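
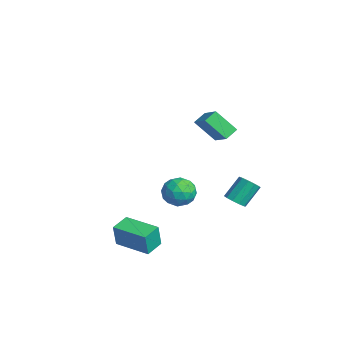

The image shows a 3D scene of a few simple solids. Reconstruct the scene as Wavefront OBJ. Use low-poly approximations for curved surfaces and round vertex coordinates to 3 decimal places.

v -0.911 0.652 3.783
v -1.275 1.371 4.208
v -0.344 1.692 2.509
v -0.708 2.411 2.933
v 0.408 0.869 4.547
v 0.044 1.588 4.971
v 0.975 1.909 3.272
v 0.611 2.628 3.697
v -4.274 1.14 -3.774
v -3.697 1.542 -2.937
v -3.463 -0.422 -3.583
v -2.886 -0.02 -2.746
v -3.962 -0.182 -2.64
v -4.463 0.782 -2.758
v -2.697 0.338 -3.762
v -3.198 1.302 -3.88
v -2.722 1.046 -2.929
v -3.504 0.724 -2.236
v -3.656 0.396 -4.284
v -4.438 0.074 -3.591
v -4.056 1.478 -3.372
v -3.104 -0.358 -3.148
v -3.736 -0.453 -3.086
v -3.397 -0.217 -2.594
v -4.507 1.031 -3.267
v -4.168 1.268 -2.775
v -4.324 0.254 -2.6
v -2.992 -0.148 -3.745
v -2.653 0.089 -3.253
v -3.763 1.337 -3.926
v -3.424 1.573 -3.434
v -2.836 0.866 -3.92
v -3.144 1.422 -2.876
v -2.668 0.505 -2.764
v -2.557 0.715 -3.361
v -2.851 1.282 -3.43
v -3.604 1.234 -2.468
v -3.127 0.316 -2.356
v -3.76 0.22 -2.294
v -4.054 0.787 -2.363
v -3.031 0.942 -2.464
v -4.033 0.804 -4.164
v -3.556 -0.114 -4.052
v -3.106 0.333 -4.157
v -3.4 0.9 -4.226
v -4.492 0.615 -3.756
v -4.016 -0.302 -3.644
v -4.309 -0.162 -3.09
v -4.603 0.405 -3.159
v -4.129 0.178 -4.056
v -0.06 -3.291 -3.965
v 0.121 -3.497 -2.51
v 1.644 -1.948 -3.986
v 1.825 -2.154 -2.532
v 0.675 -4.226 -4.188
v 0.856 -4.432 -2.734
v 2.379 -2.883 -4.21
v 2.56 -3.089 -2.755
v 1.506 2.266 -1.399
v 2.012 1.971 -1.035
v 1.7 2.92 0.164
v 1.194 3.214 -0.201
v 2.179 2.299 -1.251
v 1.867 3.247 -0.052
v 2.088 2.614 -1.523
v 1.777 3.562 -0.325
v 1.776 2.796 -1.749
v 1.464 3.745 -0.55
v 1.36 2.776 -1.841
v 1.048 3.724 -0.642
v 1 2.56 -1.764
v 0.688 3.509 -0.565
v 0.833 2.233 -1.548
v 0.521 3.181 -0.349
v 0.923 1.918 -1.275
v 0.612 2.866 -0.077
v 1.236 1.735 -1.05
v 0.924 2.684 0.149
v 1.652 1.756 -0.958
v 1.34 2.704 0.241
f 2 4 1
f 5 2 1
f 1 4 3
f 3 5 1
f 2 8 4
f 6 2 5
f 6 8 2
f 4 8 3
f 7 5 3
f 3 8 7
f 7 6 5
f 8 6 7
f 9 46 25
f 46 20 49
f 25 49 14
f 46 49 25
f 9 25 21
f 25 14 26
f 21 26 10
f 25 26 21
f 9 21 30
f 21 10 31
f 30 31 16
f 21 31 30
f 9 30 42
f 30 16 45
f 42 45 19
f 30 45 42
f 9 42 46
f 42 19 50
f 46 50 20
f 42 50 46
f 10 26 37
f 26 14 40
f 37 40 18
f 26 40 37
f 14 49 27
f 49 20 48
f 27 48 13
f 49 48 27
f 20 50 47
f 50 19 43
f 47 43 11
f 50 43 47
f 19 45 44
f 45 16 32
f 44 32 15
f 45 32 44
f 16 31 36
f 31 10 33
f 36 33 17
f 31 33 36
f 12 38 24
f 38 18 39
f 24 39 13
f 38 39 24
f 12 24 22
f 24 13 23
f 22 23 11
f 24 23 22
f 12 22 29
f 22 11 28
f 29 28 15
f 22 28 29
f 12 29 34
f 29 15 35
f 34 35 17
f 29 35 34
f 12 34 38
f 34 17 41
f 38 41 18
f 34 41 38
f 13 39 27
f 39 18 40
f 27 40 14
f 39 40 27
f 11 23 47
f 23 13 48
f 47 48 20
f 23 48 47
f 15 28 44
f 28 11 43
f 44 43 19
f 28 43 44
f 17 35 36
f 35 15 32
f 36 32 16
f 35 32 36
f 18 41 37
f 41 17 33
f 37 33 10
f 41 33 37
f 52 54 51
f 55 52 51
f 51 54 53
f 53 55 51
f 52 58 54
f 56 52 55
f 56 58 52
f 54 58 53
f 57 55 53
f 53 58 57
f 57 56 55
f 58 56 57
f 60 59 63
f 60 63 61
f 61 63 64
f 61 64 62
f 63 59 65
f 63 65 64
f 64 65 66
f 64 66 62
f 65 59 67
f 65 67 66
f 66 67 68
f 66 68 62
f 67 59 69
f 67 69 68
f 68 69 70
f 68 70 62
f 69 59 71
f 69 71 70
f 70 71 72
f 70 72 62
f 71 59 73
f 71 73 72
f 72 73 74
f 72 74 62
f 73 59 75
f 73 75 74
f 74 75 76
f 74 76 62
f 75 59 77
f 75 77 76
f 76 77 78
f 76 78 62
f 77 59 79
f 77 79 78
f 78 79 80
f 78 80 62
f 79 59 60
f 79 60 80
f 80 60 61
f 80 61 62



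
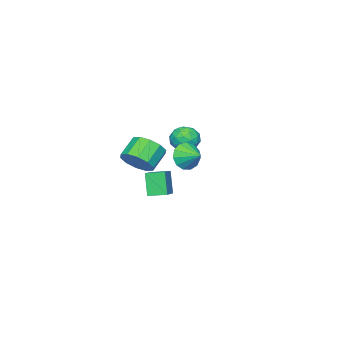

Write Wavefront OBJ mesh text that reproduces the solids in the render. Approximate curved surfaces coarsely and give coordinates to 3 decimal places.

v 3.959 -0.87 0.152
v 4.518 -1.002 0.884
v 3.5 -1.021 1.659
v 2.941 -0.89 0.928
v 4.452 -0.436 0.811
v 3.434 -0.455 1.586
v 4.197 -0.036 0.486
v 3.179 -0.055 1.261
v 3.852 0.046 0.034
v 2.833 0.027 0.809
v 3.547 -0.223 -0.373
v 2.529 -0.242 0.402
v 3.4 -0.739 -0.579
v 2.382 -0.758 0.196
v 3.466 -1.305 -0.506
v 2.448 -1.324 0.269
v 3.721 -1.705 -0.181
v 2.703 -1.724 0.594
v 4.067 -1.787 0.271
v 3.048 -1.806 1.046
v 4.371 -1.518 0.678
v 3.353 -1.537 1.453
v -1.11 -3.694 -4.779
v -1.51 -4.137 -3.436
v -1.614 -2.818 -4.64
v -2.014 -3.261 -3.297
v 0.434 -2.919 -4.063
v 0.034 -3.362 -2.72
v -0.07 -2.043 -3.924
v -0.47 -2.486 -2.581
v 2.248 0.823 0.409
v 2.758 0.967 -0.256
v 2.452 1.777 0.771
v 2.321 1.11 -0.388
v 1.86 1.163 -0.267
v 1.523 1.108 0.069
v 1.416 0.962 0.512
v 1.573 0.773 0.923
v 1.944 0.599 1.171
v 2.412 0.497 1.176
v 2.828 0.498 0.938
v 3.06 0.603 0.532
v 3.033 0.777 0.087
v -3.235 -2.585 -0.628
v -2.886 -2.23 -1.344
v -3.094 -3.87 -1.196
v -2.745 -3.515 -1.912
v -2.303 -3.502 -1.16
v -2.39 -2.708 -0.809
v -3.59 -3.392 -1.731
v -3.677 -2.598 -1.38
v -3.106 -2.728 -2.026
v -2.31 -2.797 -1.674
v -3.67 -3.303 -0.866
v -2.874 -3.372 -0.514
v -3.073 -2.295 -0.936
v -2.907 -3.805 -1.604
v -2.647 -3.798 -1.162
v -2.442 -3.589 -1.583
v -2.781 -2.576 -0.621
v -2.577 -2.367 -1.043
v -2.234 -3.115 -0.935
v -3.403 -3.733 -1.497
v -3.199 -3.524 -1.919
v -3.538 -2.511 -0.957
v -3.333 -2.302 -1.378
v -3.746 -2.985 -1.605
v -2.997 -2.379 -1.758
v -2.914 -3.134 -2.092
v -3.411 -3.062 -1.985
v -3.462 -2.595 -1.779
v -2.53 -2.419 -1.551
v -2.447 -3.174 -1.885
v -2.187 -3.167 -1.443
v -2.238 -2.7 -1.236
v -2.659 -2.712 -1.952
v -3.533 -2.926 -0.655
v -3.45 -3.681 -0.989
v -3.742 -3.4 -1.304
v -3.793 -2.933 -1.097
v -3.066 -2.966 -0.448
v -2.983 -3.721 -0.782
v -2.518 -3.505 -0.761
v -2.569 -3.038 -0.555
v -3.321 -3.388 -0.588
f 2 1 5
f 2 5 3
f 3 5 6
f 3 6 4
f 5 1 7
f 5 7 6
f 6 7 8
f 6 8 4
f 7 1 9
f 7 9 8
f 8 9 10
f 8 10 4
f 9 1 11
f 9 11 10
f 10 11 12
f 10 12 4
f 11 1 13
f 11 13 12
f 12 13 14
f 12 14 4
f 13 1 15
f 13 15 14
f 14 15 16
f 14 16 4
f 15 1 17
f 15 17 16
f 16 17 18
f 16 18 4
f 17 1 19
f 17 19 18
f 18 19 20
f 18 20 4
f 19 1 21
f 19 21 20
f 20 21 22
f 20 22 4
f 21 1 2
f 21 2 22
f 22 2 3
f 22 3 4
f 24 26 23
f 27 24 23
f 23 26 25
f 25 27 23
f 24 30 26
f 28 24 27
f 28 30 24
f 26 30 25
f 29 27 25
f 25 30 29
f 29 28 27
f 30 28 29
f 32 31 34
f 32 34 33
f 34 31 35
f 34 35 33
f 35 31 36
f 35 36 33
f 36 31 37
f 36 37 33
f 37 31 38
f 37 38 33
f 38 31 39
f 38 39 33
f 39 31 40
f 39 40 33
f 40 31 41
f 40 41 33
f 41 31 42
f 41 42 33
f 42 31 43
f 42 43 33
f 43 31 32
f 43 32 33
f 44 81 60
f 81 55 84
f 60 84 49
f 81 84 60
f 44 60 56
f 60 49 61
f 56 61 45
f 60 61 56
f 44 56 65
f 56 45 66
f 65 66 51
f 56 66 65
f 44 65 77
f 65 51 80
f 77 80 54
f 65 80 77
f 44 77 81
f 77 54 85
f 81 85 55
f 77 85 81
f 45 61 72
f 61 49 75
f 72 75 53
f 61 75 72
f 49 84 62
f 84 55 83
f 62 83 48
f 84 83 62
f 55 85 82
f 85 54 78
f 82 78 46
f 85 78 82
f 54 80 79
f 80 51 67
f 79 67 50
f 80 67 79
f 51 66 71
f 66 45 68
f 71 68 52
f 66 68 71
f 47 73 59
f 73 53 74
f 59 74 48
f 73 74 59
f 47 59 57
f 59 48 58
f 57 58 46
f 59 58 57
f 47 57 64
f 57 46 63
f 64 63 50
f 57 63 64
f 47 64 69
f 64 50 70
f 69 70 52
f 64 70 69
f 47 69 73
f 69 52 76
f 73 76 53
f 69 76 73
f 48 74 62
f 74 53 75
f 62 75 49
f 74 75 62
f 46 58 82
f 58 48 83
f 82 83 55
f 58 83 82
f 50 63 79
f 63 46 78
f 79 78 54
f 63 78 79
f 52 70 71
f 70 50 67
f 71 67 51
f 70 67 71
f 53 76 72
f 76 52 68
f 72 68 45
f 76 68 72



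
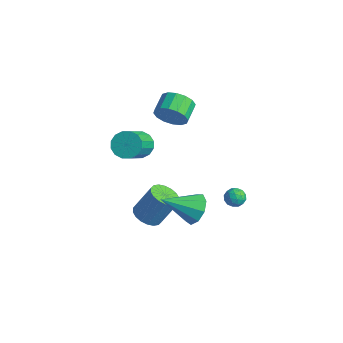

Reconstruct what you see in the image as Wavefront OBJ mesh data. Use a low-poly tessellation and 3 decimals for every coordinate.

v -0.916 -1.279 2.77
v -0.638 -1.746 2.078
v 0.335 -3.149 3.419
v 0.056 -2.681 4.11
v -0.307 -1.443 2.156
v 0.666 -2.845 3.497
v -0.14 -1.095 2.399
v 0.833 -2.497 3.739
v -0.181 -0.797 2.741
v 0.792 -2.199 4.081
v -0.419 -0.628 3.09
v 0.554 -2.03 4.43
v -0.79 -0.633 3.354
v 0.183 -2.035 4.694
v -1.195 -0.811 3.461
v -0.222 -2.214 4.802
v -1.526 -1.115 3.383
v -0.553 -2.517 4.724
v -1.693 -1.463 3.141
v -0.72 -2.865 4.481
v -1.652 -1.761 2.799
v -0.679 -3.163 4.139
v -1.414 -1.93 2.45
v -0.441 -3.332 3.79
v -1.043 -1.925 2.186
v -0.07 -3.327 3.526
v 0.878 4.034 -2.672
v 1.357 3.937 -3.119
v 1.243 3.203 -2.101
v 1.722 3.106 -2.548
v 1.734 3.643 -2.159
v 1.509 4.156 -2.512
v 1.091 2.984 -2.708
v 0.866 3.497 -3.061
v 1.489 3.289 -3.141
v 1.887 3.696 -2.802
v 0.713 3.444 -2.418
v 1.111 3.851 -2.079
v 1.086 4.058 -2.945
v 1.514 3.082 -2.275
v 1.521 3.397 -2.046
v 1.803 3.34 -2.309
v 1.175 4.187 -2.589
v 1.457 4.13 -2.851
v 1.678 3.957 -2.288
v 1.143 3.01 -2.369
v 1.425 2.953 -2.631
v 0.797 3.8 -2.911
v 1.079 3.743 -3.174
v 0.922 3.183 -2.932
v 1.445 3.62 -3.221
v 1.659 3.132 -2.886
v 1.288 3.06 -2.98
v 1.156 3.362 -3.187
v 1.679 3.86 -3.022
v 1.893 3.371 -2.686
v 1.9 3.687 -2.458
v 1.768 3.989 -2.665
v 1.756 3.478 -3.035
v 0.707 3.769 -2.534
v 0.921 3.28 -2.198
v 0.832 3.151 -2.555
v 0.7 3.453 -2.762
v 0.941 4.008 -2.334
v 1.155 3.52 -1.999
v 1.444 3.778 -2.033
v 1.312 4.08 -2.24
v 0.844 3.662 -2.185
v 0.206 -1.52 -2.32
v 0.808 -1.01 -2.753
v 1.336 -0.19 -1.053
v 0.734 -0.7 -0.62
v 0.478 -0.784 -2.76
v 1.005 0.037 -1.06
v 0.094 -0.703 -2.68
v 0.621 0.118 -0.98
v -0.268 -0.784 -2.528
v 0.26 0.036 -0.828
v -0.536 -1.011 -2.335
v -0.008 -0.191 -0.636
v -0.657 -1.339 -2.14
v -0.129 -0.518 -0.44
v -0.607 -1.703 -1.98
v -0.079 -0.882 -0.28
v -0.396 -2.03 -1.887
v 0.132 -1.21 -0.187
v -0.065 -2.257 -1.88
v 0.462 -1.436 -0.18
v 0.319 -2.338 -1.96
v 0.846 -1.517 -0.26
v 0.68 -2.256 -2.112
v 1.208 -1.436 -0.412
v 0.948 -2.029 -2.304
v 1.476 -1.209 -0.605
v 1.069 -1.702 -2.5
v 1.597 -0.881 -0.8
v 1.019 -1.338 -2.66
v 1.547 -0.517 -0.96
v 3.751 -0.872 0.507
v 4.65 -1.321 0.409
v 3.029 -2.568 1.653
v 4.641 -0.932 0.979
v 4.216 -0.514 1.328
v 3.573 -0.264 1.293
v 3.013 -0.299 0.89
v 2.798 -0.602 0.307
v 3.029 -1.032 -0.182
v 3.598 -1.387 -0.349
v 4.238 -1.501 -0.116
v -2.867 2.171 2.2
v -2.25 2.209 3.011
v -2.915 3.188 3.471
v -3.533 3.149 2.66
v -2.027 2.528 2.654
v -2.692 3.507 3.115
v -2.029 2.752 2.176
v -2.695 3.73 2.636
v -2.256 2.82 1.704
v -2.922 3.798 2.164
v -2.647 2.713 1.365
v -3.312 3.692 1.825
v -3.097 2.462 1.249
v -3.762 3.441 1.71
v -3.485 2.132 1.389
v -4.15 3.111 1.849
v -3.708 1.813 1.745
v -4.373 2.792 2.206
v -3.705 1.59 2.224
v -4.371 2.568 2.684
v -3.478 1.522 2.696
v -4.144 2.5 3.156
v -3.088 1.628 3.035
v -3.753 2.607 3.495
v -2.638 1.879 3.15
v -3.303 2.858 3.611
f 2 1 5
f 2 5 3
f 3 5 6
f 3 6 4
f 5 1 7
f 5 7 6
f 6 7 8
f 6 8 4
f 7 1 9
f 7 9 8
f 8 9 10
f 8 10 4
f 9 1 11
f 9 11 10
f 10 11 12
f 10 12 4
f 11 1 13
f 11 13 12
f 12 13 14
f 12 14 4
f 13 1 15
f 13 15 14
f 14 15 16
f 14 16 4
f 15 1 17
f 15 17 16
f 16 17 18
f 16 18 4
f 17 1 19
f 17 19 18
f 18 19 20
f 18 20 4
f 19 1 21
f 19 21 20
f 20 21 22
f 20 22 4
f 21 1 23
f 21 23 22
f 22 23 24
f 22 24 4
f 23 1 25
f 23 25 24
f 24 25 26
f 24 26 4
f 25 1 2
f 25 2 26
f 26 2 3
f 26 3 4
f 27 64 43
f 64 38 67
f 43 67 32
f 64 67 43
f 27 43 39
f 43 32 44
f 39 44 28
f 43 44 39
f 27 39 48
f 39 28 49
f 48 49 34
f 39 49 48
f 27 48 60
f 48 34 63
f 60 63 37
f 48 63 60
f 27 60 64
f 60 37 68
f 64 68 38
f 60 68 64
f 28 44 55
f 44 32 58
f 55 58 36
f 44 58 55
f 32 67 45
f 67 38 66
f 45 66 31
f 67 66 45
f 38 68 65
f 68 37 61
f 65 61 29
f 68 61 65
f 37 63 62
f 63 34 50
f 62 50 33
f 63 50 62
f 34 49 54
f 49 28 51
f 54 51 35
f 49 51 54
f 30 56 42
f 56 36 57
f 42 57 31
f 56 57 42
f 30 42 40
f 42 31 41
f 40 41 29
f 42 41 40
f 30 40 47
f 40 29 46
f 47 46 33
f 40 46 47
f 30 47 52
f 47 33 53
f 52 53 35
f 47 53 52
f 30 52 56
f 52 35 59
f 56 59 36
f 52 59 56
f 31 57 45
f 57 36 58
f 45 58 32
f 57 58 45
f 29 41 65
f 41 31 66
f 65 66 38
f 41 66 65
f 33 46 62
f 46 29 61
f 62 61 37
f 46 61 62
f 35 53 54
f 53 33 50
f 54 50 34
f 53 50 54
f 36 59 55
f 59 35 51
f 55 51 28
f 59 51 55
f 70 69 73
f 70 73 71
f 71 73 74
f 71 74 72
f 73 69 75
f 73 75 74
f 74 75 76
f 74 76 72
f 75 69 77
f 75 77 76
f 76 77 78
f 76 78 72
f 77 69 79
f 77 79 78
f 78 79 80
f 78 80 72
f 79 69 81
f 79 81 80
f 80 81 82
f 80 82 72
f 81 69 83
f 81 83 82
f 82 83 84
f 82 84 72
f 83 69 85
f 83 85 84
f 84 85 86
f 84 86 72
f 85 69 87
f 85 87 86
f 86 87 88
f 86 88 72
f 87 69 89
f 87 89 88
f 88 89 90
f 88 90 72
f 89 69 91
f 89 91 90
f 90 91 92
f 90 92 72
f 91 69 93
f 91 93 92
f 92 93 94
f 92 94 72
f 93 69 95
f 93 95 94
f 94 95 96
f 94 96 72
f 95 69 97
f 95 97 96
f 96 97 98
f 96 98 72
f 97 69 70
f 97 70 98
f 98 70 71
f 98 71 72
f 100 99 102
f 100 102 101
f 102 99 103
f 102 103 101
f 103 99 104
f 103 104 101
f 104 99 105
f 104 105 101
f 105 99 106
f 105 106 101
f 106 99 107
f 106 107 101
f 107 99 108
f 107 108 101
f 108 99 109
f 108 109 101
f 109 99 100
f 109 100 101
f 111 110 114
f 111 114 112
f 112 114 115
f 112 115 113
f 114 110 116
f 114 116 115
f 115 116 117
f 115 117 113
f 116 110 118
f 116 118 117
f 117 118 119
f 117 119 113
f 118 110 120
f 118 120 119
f 119 120 121
f 119 121 113
f 120 110 122
f 120 122 121
f 121 122 123
f 121 123 113
f 122 110 124
f 122 124 123
f 123 124 125
f 123 125 113
f 124 110 126
f 124 126 125
f 125 126 127
f 125 127 113
f 126 110 128
f 126 128 127
f 127 128 129
f 127 129 113
f 128 110 130
f 128 130 129
f 129 130 131
f 129 131 113
f 130 110 132
f 130 132 131
f 131 132 133
f 131 133 113
f 132 110 134
f 132 134 133
f 133 134 135
f 133 135 113
f 134 110 111
f 134 111 135
f 135 111 112
f 135 112 113



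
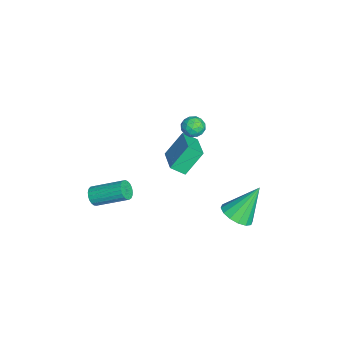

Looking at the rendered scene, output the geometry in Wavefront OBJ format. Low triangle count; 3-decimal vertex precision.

v -1.989 1.13 1.444
v -1.388 1.425 1.51
v -1.552 0.175 1.73
v -0.951 0.47 1.796
v -1.444 0.611 2.231
v -1.715 1.202 2.054
v -1.225 0.398 1.186
v -1.496 0.989 1.009
v -0.916 0.973 1.35
v -1.051 1.104 1.996
v -1.889 0.496 1.244
v -2.024 0.627 1.89
v -1.727 1.362 1.452
v -1.213 0.238 1.788
v -1.503 0.322 2.044
v -1.15 0.495 2.082
v -1.919 1.23 1.772
v -1.566 1.403 1.811
v -1.599 0.925 2.234
v -1.374 0.197 1.429
v -1.021 0.37 1.468
v -1.79 1.105 1.158
v -1.437 1.278 1.196
v -1.341 0.675 1.006
v -1.096 1.269 1.397
v -0.839 0.708 1.565
v -1.001 0.666 1.206
v -1.159 1.013 1.102
v -1.176 1.346 1.776
v -0.919 0.785 1.945
v -1.209 0.868 2.2
v -1.368 1.215 2.096
v -0.898 1.08 1.683
v -2.021 0.815 1.295
v -1.764 0.254 1.464
v -1.572 0.385 1.144
v -1.731 0.732 1.04
v -2.101 0.892 1.675
v -1.844 0.331 1.843
v -1.781 0.587 2.138
v -1.939 0.934 2.034
v -2.042 0.52 1.557
v 2.484 -3.89 -0.418
v 3.001 -3.849 -0.656
v 3.272 -2.208 0.221
v 2.756 -2.25 0.458
v 2.864 -3.741 -0.816
v 3.136 -2.1 0.06
v 2.661 -3.658 -0.908
v 2.933 -2.017 -0.031
v 2.428 -3.616 -0.915
v 2.7 -1.975 -0.038
v 2.205 -3.621 -0.836
v 2.477 -1.98 0.041
v 2.03 -3.673 -0.685
v 2.301 -2.032 0.192
v 1.933 -3.762 -0.488
v 2.205 -2.121 0.389
v 1.932 -3.874 -0.278
v 2.204 -2.233 0.598
v 2.026 -3.988 -0.094
v 2.298 -2.347 0.783
v 2.199 -4.086 0.035
v 2.471 -2.445 0.912
v 2.422 -4.149 0.086
v 2.694 -2.509 0.962
v 2.656 -4.168 0.049
v 2.927 -2.528 0.926
v 2.859 -4.139 -0.069
v 3.131 -2.499 0.808
v 2.998 -4.067 -0.247
v 3.27 -2.427 0.63
v 3.048 -3.964 -0.455
v 3.32 -2.324 0.422
v -2.893 0.981 -0.81
v -2.868 0.205 -0.263
v -1.261 1.346 -0.368
v -1.236 0.57 0.179
v -2.344 0.09 -2.099
v -2.319 -0.686 -1.552
v -0.712 0.455 -1.657
v -0.687 -0.321 -1.11
v 2.19 3.134 -1.911
v 2.595 2.489 -1.376
v 1.63 4.226 -0.169
v 2.941 2.811 -1.467
v 3.086 3.22 -1.676
v 2.991 3.606 -1.948
v 2.682 3.865 -2.21
v 2.241 3.929 -2.392
v 1.786 3.779 -2.445
v 1.44 3.458 -2.355
v 1.295 3.049 -2.146
v 1.389 2.663 -1.873
v 1.699 2.404 -1.611
v 2.14 2.34 -1.429
f 1 38 17
f 38 12 41
f 17 41 6
f 38 41 17
f 1 17 13
f 17 6 18
f 13 18 2
f 17 18 13
f 1 13 22
f 13 2 23
f 22 23 8
f 13 23 22
f 1 22 34
f 22 8 37
f 34 37 11
f 22 37 34
f 1 34 38
f 34 11 42
f 38 42 12
f 34 42 38
f 2 18 29
f 18 6 32
f 29 32 10
f 18 32 29
f 6 41 19
f 41 12 40
f 19 40 5
f 41 40 19
f 12 42 39
f 42 11 35
f 39 35 3
f 42 35 39
f 11 37 36
f 37 8 24
f 36 24 7
f 37 24 36
f 8 23 28
f 23 2 25
f 28 25 9
f 23 25 28
f 4 30 16
f 30 10 31
f 16 31 5
f 30 31 16
f 4 16 14
f 16 5 15
f 14 15 3
f 16 15 14
f 4 14 21
f 14 3 20
f 21 20 7
f 14 20 21
f 4 21 26
f 21 7 27
f 26 27 9
f 21 27 26
f 4 26 30
f 26 9 33
f 30 33 10
f 26 33 30
f 5 31 19
f 31 10 32
f 19 32 6
f 31 32 19
f 3 15 39
f 15 5 40
f 39 40 12
f 15 40 39
f 7 20 36
f 20 3 35
f 36 35 11
f 20 35 36
f 9 27 28
f 27 7 24
f 28 24 8
f 27 24 28
f 10 33 29
f 33 9 25
f 29 25 2
f 33 25 29
f 44 43 47
f 44 47 45
f 45 47 48
f 45 48 46
f 47 43 49
f 47 49 48
f 48 49 50
f 48 50 46
f 49 43 51
f 49 51 50
f 50 51 52
f 50 52 46
f 51 43 53
f 51 53 52
f 52 53 54
f 52 54 46
f 53 43 55
f 53 55 54
f 54 55 56
f 54 56 46
f 55 43 57
f 55 57 56
f 56 57 58
f 56 58 46
f 57 43 59
f 57 59 58
f 58 59 60
f 58 60 46
f 59 43 61
f 59 61 60
f 60 61 62
f 60 62 46
f 61 43 63
f 61 63 62
f 62 63 64
f 62 64 46
f 63 43 65
f 63 65 64
f 64 65 66
f 64 66 46
f 65 43 67
f 65 67 66
f 66 67 68
f 66 68 46
f 67 43 69
f 67 69 68
f 68 69 70
f 68 70 46
f 69 43 71
f 69 71 70
f 70 71 72
f 70 72 46
f 71 43 73
f 71 73 72
f 72 73 74
f 72 74 46
f 73 43 44
f 73 44 74
f 74 44 45
f 74 45 46
f 76 78 75
f 79 76 75
f 75 78 77
f 77 79 75
f 76 82 78
f 80 76 79
f 80 82 76
f 78 82 77
f 81 79 77
f 77 82 81
f 81 80 79
f 82 80 81
f 84 83 86
f 84 86 85
f 86 83 87
f 86 87 85
f 87 83 88
f 87 88 85
f 88 83 89
f 88 89 85
f 89 83 90
f 89 90 85
f 90 83 91
f 90 91 85
f 91 83 92
f 91 92 85
f 92 83 93
f 92 93 85
f 93 83 94
f 93 94 85
f 94 83 95
f 94 95 85
f 95 83 96
f 95 96 85
f 96 83 84
f 96 84 85



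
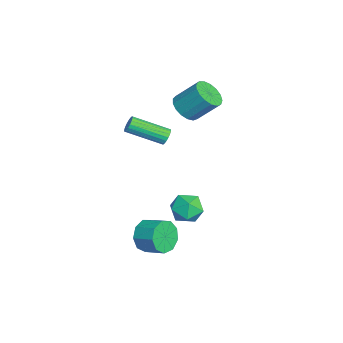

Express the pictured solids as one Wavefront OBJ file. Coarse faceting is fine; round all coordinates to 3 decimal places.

v -2.713 0.256 1.666
v -1.824 0.295 1.43
v -1.539 1.482 2.698
v -2.427 1.444 2.934
v -2.012 0.605 1.182
v -1.727 1.793 2.45
v -2.361 0.836 1.044
v -2.076 2.023 2.312
v -2.791 0.934 1.049
v -2.505 2.121 2.317
v -3.202 0.877 1.195
v -2.917 2.064 2.463
v -3.501 0.678 1.449
v -3.216 1.865 2.717
v -3.62 0.382 1.753
v -3.335 1.569 3.021
v -3.531 0.057 2.037
v -3.245 1.244 3.305
v -3.254 -0.222 2.236
v -2.969 0.965 3.504
v -2.853 -0.391 2.304
v -2.568 0.796 3.572
v -2.42 -0.412 2.226
v -2.135 0.775 3.494
v -2.054 -0.28 2.02
v -1.769 0.907 3.288
v -1.839 -0.025 1.733
v -1.554 1.162 3.001
v 2.832 -2.007 -3.938
v 3.418 -2.086 -4.733
v 4.133 -1.172 -4.296
v 3.548 -1.093 -3.502
v 2.923 -1.64 -4.854
v 3.638 -0.726 -4.417
v 2.385 -1.366 -4.546
v 3.1 -0.452 -4.11
v 2.057 -1.392 -3.955
v 2.772 -0.478 -3.518
v 2.091 -1.706 -3.355
v 2.806 -0.792 -2.919
v 2.473 -2.16 -3.029
v 3.188 -1.246 -2.592
v 3.022 -2.543 -3.128
v 3.738 -1.629 -2.691
v 3.483 -2.675 -3.606
v 4.198 -1.761 -3.17
v 3.64 -2.495 -4.24
v 4.355 -1.581 -3.803
v 0.731 0.892 -3.526
v 1.649 0.914 -3.132
v 0.691 -0.714 -3.348
v 1.609 -0.692 -2.954
v 0.84 -0.307 -2.448
v 0.864 0.686 -2.558
v 1.476 -0.486 -3.922
v 1.5 0.507 -4.032
v 2.109 0.062 -3.377
v 1.716 0.172 -2.466
v 0.624 0.028 -4.014
v 0.231 0.138 -3.103
v -2.573 -0.732 -0.435
v -2.285 -0.573 -0.02
v -2.519 -2.529 0.891
v -2.807 -2.688 0.475
v -2.505 -0.517 0.045
v -2.739 -2.473 0.955
v -2.738 -0.503 0.014
v -2.972 -2.459 0.924
v -2.939 -0.535 -0.106
v -3.173 -2.491 0.804
v -3.067 -0.606 -0.291
v -3.301 -2.562 0.619
v -3.098 -0.702 -0.504
v -3.331 -2.658 0.406
v -3.024 -0.803 -0.704
v -3.258 -2.759 0.206
v -2.861 -0.891 -0.851
v -3.095 -2.847 0.06
v -2.641 -0.947 -0.915
v -2.875 -2.903 -0.005
v -2.408 -0.961 -0.884
v -2.642 -2.917 0.026
v -2.207 -0.929 -0.764
v -2.441 -2.885 0.146
v -2.079 -0.858 -0.579
v -2.313 -2.814 0.331
v -2.049 -0.762 -0.366
v -2.282 -2.718 0.544
v -2.122 -0.661 -0.166
v -2.356 -2.617 0.744
f 2 1 5
f 2 5 3
f 3 5 6
f 3 6 4
f 5 1 7
f 5 7 6
f 6 7 8
f 6 8 4
f 7 1 9
f 7 9 8
f 8 9 10
f 8 10 4
f 9 1 11
f 9 11 10
f 10 11 12
f 10 12 4
f 11 1 13
f 11 13 12
f 12 13 14
f 12 14 4
f 13 1 15
f 13 15 14
f 14 15 16
f 14 16 4
f 15 1 17
f 15 17 16
f 16 17 18
f 16 18 4
f 17 1 19
f 17 19 18
f 18 19 20
f 18 20 4
f 19 1 21
f 19 21 20
f 20 21 22
f 20 22 4
f 21 1 23
f 21 23 22
f 22 23 24
f 22 24 4
f 23 1 25
f 23 25 24
f 24 25 26
f 24 26 4
f 25 1 27
f 25 27 26
f 26 27 28
f 26 28 4
f 27 1 2
f 27 2 28
f 28 2 3
f 28 3 4
f 30 29 33
f 30 33 31
f 31 33 34
f 31 34 32
f 33 29 35
f 33 35 34
f 34 35 36
f 34 36 32
f 35 29 37
f 35 37 36
f 36 37 38
f 36 38 32
f 37 29 39
f 37 39 38
f 38 39 40
f 38 40 32
f 39 29 41
f 39 41 40
f 40 41 42
f 40 42 32
f 41 29 43
f 41 43 42
f 42 43 44
f 42 44 32
f 43 29 45
f 43 45 44
f 44 45 46
f 44 46 32
f 45 29 47
f 45 47 46
f 46 47 48
f 46 48 32
f 47 29 30
f 47 30 48
f 48 30 31
f 48 31 32
f 49 60 54
f 49 54 50
f 49 50 56
f 49 56 59
f 49 59 60
f 50 54 58
f 54 60 53
f 60 59 51
f 59 56 55
f 56 50 57
f 52 58 53
f 52 53 51
f 52 51 55
f 52 55 57
f 52 57 58
f 53 58 54
f 51 53 60
f 55 51 59
f 57 55 56
f 58 57 50
f 62 61 65
f 62 65 63
f 63 65 66
f 63 66 64
f 65 61 67
f 65 67 66
f 66 67 68
f 66 68 64
f 67 61 69
f 67 69 68
f 68 69 70
f 68 70 64
f 69 61 71
f 69 71 70
f 70 71 72
f 70 72 64
f 71 61 73
f 71 73 72
f 72 73 74
f 72 74 64
f 73 61 75
f 73 75 74
f 74 75 76
f 74 76 64
f 75 61 77
f 75 77 76
f 76 77 78
f 76 78 64
f 77 61 79
f 77 79 78
f 78 79 80
f 78 80 64
f 79 61 81
f 79 81 80
f 80 81 82
f 80 82 64
f 81 61 83
f 81 83 82
f 82 83 84
f 82 84 64
f 83 61 85
f 83 85 84
f 84 85 86
f 84 86 64
f 85 61 87
f 85 87 86
f 86 87 88
f 86 88 64
f 87 61 89
f 87 89 88
f 88 89 90
f 88 90 64
f 89 61 62
f 89 62 90
f 90 62 63
f 90 63 64



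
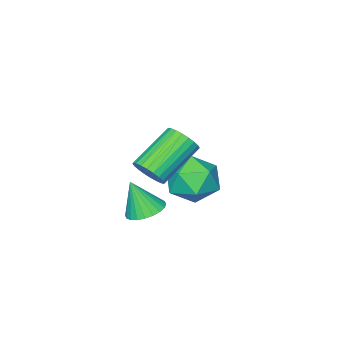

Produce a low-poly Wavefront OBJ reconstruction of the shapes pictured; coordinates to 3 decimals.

v -2.878 -2.256 -2.34
v -1.712 -2.349 -2.13
v -3.108 -4.111 -1.89
v -1.942 -4.204 -1.68
v -2.628 -3.562 -0.952
v -2.485 -2.416 -1.23
v -2.335 -4.044 -2.79
v -2.192 -2.898 -3.068
v -1.376 -3.455 -2.408
v -1.558 -3.157 -1.272
v -3.262 -3.303 -2.748
v -3.444 -3.005 -1.612
v 0.067 -3.226 -2.562
v 0.636 -3.735 -2.861
v 0.373 -3.734 -1.118
v 0.81 -3.473 -2.806
v 0.871 -3.173 -2.713
v 0.81 -2.881 -2.597
v 0.635 -2.641 -2.476
v 0.375 -2.491 -2.368
v 0.067 -2.453 -2.289
v -0.241 -2.532 -2.252
v -0.502 -2.717 -2.262
v -0.676 -2.98 -2.317
v -0.737 -3.28 -2.41
v -0.676 -3.572 -2.526
v -0.501 -3.811 -2.647
v -0.24 -3.961 -2.755
v 0.067 -4 -2.834
v 0.375 -3.92 -2.871
v 1.969 -1.013 1.37
v 2.341 -1.245 1.94
v 0.684 -1.2 3.041
v 0.311 -0.967 2.47
v 2.367 -0.967 1.968
v 0.71 -0.921 3.068
v 2.332 -0.696 1.904
v 0.675 -0.65 3.005
v 2.242 -0.473 1.759
v 0.585 -0.427 2.86
v 2.11 -0.332 1.555
v 0.453 -0.286 2.655
v 1.957 -0.295 1.322
v 0.3 -0.249 2.423
v 1.806 -0.367 1.097
v 0.148 -0.321 2.198
v 1.679 -0.537 0.913
v 0.021 -0.492 2.014
v 1.596 -0.78 0.799
v -0.061 -0.735 1.9
v 1.57 -1.059 0.772
v -0.087 -1.013 1.872
v 1.605 -1.33 0.835
v -0.052 -1.284 1.936
v 1.695 -1.553 0.98
v 0.038 -1.507 2.081
v 1.827 -1.694 1.185
v 0.17 -1.648 2.285
v 1.98 -1.731 1.417
v 0.323 -1.685 2.518
v 2.132 -1.659 1.642
v 0.474 -1.613 2.743
v 2.259 -1.488 1.826
v 0.601 -1.443 2.927
f 1 12 6
f 1 6 2
f 1 2 8
f 1 8 11
f 1 11 12
f 2 6 10
f 6 12 5
f 12 11 3
f 11 8 7
f 8 2 9
f 4 10 5
f 4 5 3
f 4 3 7
f 4 7 9
f 4 9 10
f 5 10 6
f 3 5 12
f 7 3 11
f 9 7 8
f 10 9 2
f 14 13 16
f 14 16 15
f 16 13 17
f 16 17 15
f 17 13 18
f 17 18 15
f 18 13 19
f 18 19 15
f 19 13 20
f 19 20 15
f 20 13 21
f 20 21 15
f 21 13 22
f 21 22 15
f 22 13 23
f 22 23 15
f 23 13 24
f 23 24 15
f 24 13 25
f 24 25 15
f 25 13 26
f 25 26 15
f 26 13 27
f 26 27 15
f 27 13 28
f 27 28 15
f 28 13 29
f 28 29 15
f 29 13 30
f 29 30 15
f 30 13 14
f 30 14 15
f 32 31 35
f 32 35 33
f 33 35 36
f 33 36 34
f 35 31 37
f 35 37 36
f 36 37 38
f 36 38 34
f 37 31 39
f 37 39 38
f 38 39 40
f 38 40 34
f 39 31 41
f 39 41 40
f 40 41 42
f 40 42 34
f 41 31 43
f 41 43 42
f 42 43 44
f 42 44 34
f 43 31 45
f 43 45 44
f 44 45 46
f 44 46 34
f 45 31 47
f 45 47 46
f 46 47 48
f 46 48 34
f 47 31 49
f 47 49 48
f 48 49 50
f 48 50 34
f 49 31 51
f 49 51 50
f 50 51 52
f 50 52 34
f 51 31 53
f 51 53 52
f 52 53 54
f 52 54 34
f 53 31 55
f 53 55 54
f 54 55 56
f 54 56 34
f 55 31 57
f 55 57 56
f 56 57 58
f 56 58 34
f 57 31 59
f 57 59 58
f 58 59 60
f 58 60 34
f 59 31 61
f 59 61 60
f 60 61 62
f 60 62 34
f 61 31 63
f 61 63 62
f 62 63 64
f 62 64 34
f 63 31 32
f 63 32 64
f 64 32 33
f 64 33 34



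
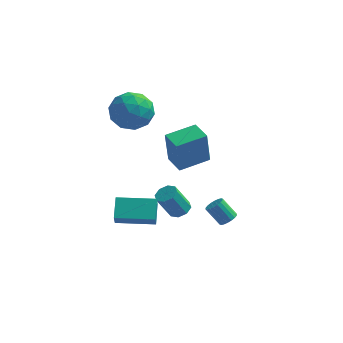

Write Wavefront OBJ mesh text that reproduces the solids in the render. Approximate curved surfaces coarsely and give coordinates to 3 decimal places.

v -1.241 2.816 -0.642
v -1.342 2.507 1.403
v -2.062 3.727 -0.544
v -2.162 3.418 1.5
v 0.082 3.982 -0.4
v -0.018 3.673 1.644
v -0.738 4.893 -0.303
v -0.839 4.584 1.742
v -3.762 3.333 3.257
v -2.666 3.036 3.756
v -4.534 1.604 3.924
v -3.438 1.307 4.423
v -4.107 2.235 4.902
v -3.629 3.304 4.491
v -3.571 1.336 3.189
v -3.093 2.405 2.778
v -2.548 1.801 3.714
v -2.879 2.357 4.773
v -4.321 2.283 2.907
v -4.652 2.839 3.966
v -3.146 3.336 3.448
v -4.054 1.304 4.232
v -4.447 1.85 4.514
v -3.803 1.675 4.807
v -3.712 3.494 3.88
v -3.068 3.319 4.173
v -3.915 2.849 4.847
v -4.132 1.321 3.507
v -3.488 1.146 3.8
v -3.397 2.965 2.873
v -2.753 2.79 3.166
v -3.285 1.791 2.833
v -2.432 2.436 3.717
v -2.886 1.42 4.109
v -2.964 1.437 3.384
v -2.684 2.065 3.142
v -2.627 2.763 4.339
v -3.081 1.746 4.731
v -3.474 2.292 5.013
v -3.193 2.92 4.771
v -2.557 2.037 4.315
v -4.119 2.894 2.949
v -4.573 1.877 3.341
v -4.007 1.72 2.909
v -3.726 2.348 2.667
v -4.314 3.22 3.571
v -4.768 2.204 3.963
v -4.516 2.575 4.538
v -4.236 3.203 4.296
v -4.643 2.603 3.365
v -0.804 1.162 -2.355
v -0.221 1.155 -2.092
v -0.853 0.751 -0.702
v -1.436 0.758 -0.965
v -0.435 1.595 -2.061
v -1.067 1.19 -0.671
v -0.865 1.781 -2.203
v -1.497 1.376 -0.813
v -1.26 1.605 -2.434
v -1.892 1.2 -1.043
v -1.387 1.169 -2.618
v -2.019 0.765 -1.228
v -1.173 0.73 -2.649
v -1.805 0.325 -1.259
v -0.743 0.544 -2.507
v -1.375 0.139 -1.117
v -0.348 0.72 -2.277
v -0.98 0.315 -0.886
v -3.599 -1.041 -2.268
v -3.483 -1.596 -1.445
v -3.79 0.013 -1.531
v -3.675 -0.542 -0.707
v -1.585 -0.658 -2.293
v -1.47 -1.213 -1.469
v -1.777 0.396 -1.555
v -1.661 -0.159 -0.732
v 2.563 -2.926 0.639
v 2.803 -3.298 0.891
v 2.077 -3.167 1.774
v 1.837 -2.794 1.521
v 2.915 -3.112 0.956
v 2.19 -2.981 1.839
v 2.958 -2.889 0.959
v 2.233 -2.758 1.841
v 2.923 -2.674 0.897
v 2.197 -2.543 1.78
v 2.816 -2.508 0.785
v 2.091 -2.377 1.668
v 2.659 -2.425 0.644
v 1.934 -2.294 1.526
v 2.483 -2.441 0.501
v 1.758 -2.31 1.384
v 2.323 -2.553 0.386
v 1.597 -2.422 1.269
v 2.21 -2.739 0.321
v 1.485 -2.608 1.204
v 2.167 -2.962 0.319
v 1.442 -2.831 1.201
v 2.203 -3.177 0.38
v 1.477 -3.046 1.263
v 2.309 -3.343 0.492
v 1.584 -3.212 1.375
v 2.466 -3.426 0.634
v 1.741 -3.295 1.516
v 2.642 -3.41 0.776
v 1.917 -3.279 1.659
f 2 4 1
f 5 2 1
f 1 4 3
f 3 5 1
f 2 8 4
f 6 2 5
f 6 8 2
f 4 8 3
f 7 5 3
f 3 8 7
f 7 6 5
f 8 6 7
f 9 46 25
f 46 20 49
f 25 49 14
f 46 49 25
f 9 25 21
f 25 14 26
f 21 26 10
f 25 26 21
f 9 21 30
f 21 10 31
f 30 31 16
f 21 31 30
f 9 30 42
f 30 16 45
f 42 45 19
f 30 45 42
f 9 42 46
f 42 19 50
f 46 50 20
f 42 50 46
f 10 26 37
f 26 14 40
f 37 40 18
f 26 40 37
f 14 49 27
f 49 20 48
f 27 48 13
f 49 48 27
f 20 50 47
f 50 19 43
f 47 43 11
f 50 43 47
f 19 45 44
f 45 16 32
f 44 32 15
f 45 32 44
f 16 31 36
f 31 10 33
f 36 33 17
f 31 33 36
f 12 38 24
f 38 18 39
f 24 39 13
f 38 39 24
f 12 24 22
f 24 13 23
f 22 23 11
f 24 23 22
f 12 22 29
f 22 11 28
f 29 28 15
f 22 28 29
f 12 29 34
f 29 15 35
f 34 35 17
f 29 35 34
f 12 34 38
f 34 17 41
f 38 41 18
f 34 41 38
f 13 39 27
f 39 18 40
f 27 40 14
f 39 40 27
f 11 23 47
f 23 13 48
f 47 48 20
f 23 48 47
f 15 28 44
f 28 11 43
f 44 43 19
f 28 43 44
f 17 35 36
f 35 15 32
f 36 32 16
f 35 32 36
f 18 41 37
f 41 17 33
f 37 33 10
f 41 33 37
f 52 51 55
f 52 55 53
f 53 55 56
f 53 56 54
f 55 51 57
f 55 57 56
f 56 57 58
f 56 58 54
f 57 51 59
f 57 59 58
f 58 59 60
f 58 60 54
f 59 51 61
f 59 61 60
f 60 61 62
f 60 62 54
f 61 51 63
f 61 63 62
f 62 63 64
f 62 64 54
f 63 51 65
f 63 65 64
f 64 65 66
f 64 66 54
f 65 51 67
f 65 67 66
f 66 67 68
f 66 68 54
f 67 51 52
f 67 52 68
f 68 52 53
f 68 53 54
f 70 72 69
f 73 70 69
f 69 72 71
f 71 73 69
f 70 76 72
f 74 70 73
f 74 76 70
f 72 76 71
f 75 73 71
f 71 76 75
f 75 74 73
f 76 74 75
f 78 77 81
f 78 81 79
f 79 81 82
f 79 82 80
f 81 77 83
f 81 83 82
f 82 83 84
f 82 84 80
f 83 77 85
f 83 85 84
f 84 85 86
f 84 86 80
f 85 77 87
f 85 87 86
f 86 87 88
f 86 88 80
f 87 77 89
f 87 89 88
f 88 89 90
f 88 90 80
f 89 77 91
f 89 91 90
f 90 91 92
f 90 92 80
f 91 77 93
f 91 93 92
f 92 93 94
f 92 94 80
f 93 77 95
f 93 95 94
f 94 95 96
f 94 96 80
f 95 77 97
f 95 97 96
f 96 97 98
f 96 98 80
f 97 77 99
f 97 99 98
f 98 99 100
f 98 100 80
f 99 77 101
f 99 101 100
f 100 101 102
f 100 102 80
f 101 77 103
f 101 103 102
f 102 103 104
f 102 104 80
f 103 77 105
f 103 105 104
f 104 105 106
f 104 106 80
f 105 77 78
f 105 78 106
f 106 78 79
f 106 79 80



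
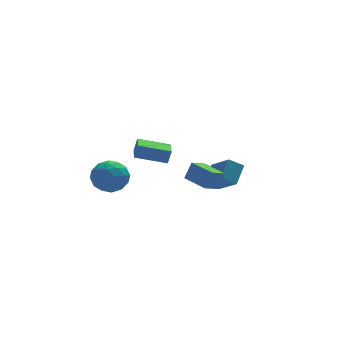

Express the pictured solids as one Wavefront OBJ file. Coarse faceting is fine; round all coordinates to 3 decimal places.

v -4.138 1.22 -1.562
v -3.63 1.999 -0.856
v -2.97 -0.119 -0.924
v -2.462 0.66 -0.218
v -3.557 0.312 -0.012
v -4.279 1.14 -0.406
v -2.321 0.74 -1.374
v -3.043 1.568 -1.768
v -2.507 1.703 -0.74
v -3.271 1.438 0.102
v -3.329 0.442 -1.882
v -4.093 0.177 -1.04
v -3.987 1.727 -1.265
v -2.613 0.153 -0.515
v -3.257 -0.052 -0.393
v -2.958 0.406 0.021
v -4.368 1.222 -1
v -4.069 1.68 -0.586
v -4.026 0.688 -0.089
v -2.531 0.2 -1.194
v -2.232 0.658 -0.78
v -3.642 1.474 -1.801
v -3.343 1.932 -1.387
v -2.574 1.192 -1.691
v -3.028 2.011 -0.782
v -2.342 1.223 -0.407
v -2.259 1.271 -1.087
v -2.683 1.757 -1.318
v -3.477 1.855 -0.287
v -2.79 1.068 0.088
v -3.434 0.863 0.209
v -3.858 1.35 -0.023
v -2.817 1.681 -0.219
v -3.81 0.812 -1.868
v -3.123 0.025 -1.493
v -2.742 0.53 -1.757
v -3.166 1.017 -1.989
v -4.258 0.657 -1.373
v -3.572 -0.131 -0.998
v -3.917 0.123 -0.462
v -4.341 0.609 -0.693
v -3.783 0.199 -1.561
v 3.245 1.92 -2.349
v 3.922 2.848 -1.416
v 2.658 3.585 -3.578
v 3.335 4.512 -2.644
v 4.125 1.828 -2.896
v 4.802 2.755 -1.962
v 3.538 3.492 -4.124
v 4.215 4.42 -3.191
v 1.753 -0.273 -1.793
v 2.208 -0.107 -0.717
v 0.946 1.196 -1.678
v 1.4 1.361 -0.602
v 2.62 0.239 -2.238
v 3.074 0.404 -1.162
v 1.812 1.707 -2.123
v 2.267 1.873 -1.047
v -2.94 -3.939 3.086
v -2.718 -3.859 3.882
v -2.674 -2.55 2.872
v -2.452 -2.47 3.668
v -1.248 -4.33 2.652
v -1.026 -4.25 3.448
v -0.982 -2.941 2.438
v -0.76 -2.861 3.234
f 1 38 17
f 38 12 41
f 17 41 6
f 38 41 17
f 1 17 13
f 17 6 18
f 13 18 2
f 17 18 13
f 1 13 22
f 13 2 23
f 22 23 8
f 13 23 22
f 1 22 34
f 22 8 37
f 34 37 11
f 22 37 34
f 1 34 38
f 34 11 42
f 38 42 12
f 34 42 38
f 2 18 29
f 18 6 32
f 29 32 10
f 18 32 29
f 6 41 19
f 41 12 40
f 19 40 5
f 41 40 19
f 12 42 39
f 42 11 35
f 39 35 3
f 42 35 39
f 11 37 36
f 37 8 24
f 36 24 7
f 37 24 36
f 8 23 28
f 23 2 25
f 28 25 9
f 23 25 28
f 4 30 16
f 30 10 31
f 16 31 5
f 30 31 16
f 4 16 14
f 16 5 15
f 14 15 3
f 16 15 14
f 4 14 21
f 14 3 20
f 21 20 7
f 14 20 21
f 4 21 26
f 21 7 27
f 26 27 9
f 21 27 26
f 4 26 30
f 26 9 33
f 30 33 10
f 26 33 30
f 5 31 19
f 31 10 32
f 19 32 6
f 31 32 19
f 3 15 39
f 15 5 40
f 39 40 12
f 15 40 39
f 7 20 36
f 20 3 35
f 36 35 11
f 20 35 36
f 9 27 28
f 27 7 24
f 28 24 8
f 27 24 28
f 10 33 29
f 33 9 25
f 29 25 2
f 33 25 29
f 44 46 43
f 47 44 43
f 43 46 45
f 45 47 43
f 44 50 46
f 48 44 47
f 48 50 44
f 46 50 45
f 49 47 45
f 45 50 49
f 49 48 47
f 50 48 49
f 52 54 51
f 55 52 51
f 51 54 53
f 53 55 51
f 52 58 54
f 56 52 55
f 56 58 52
f 54 58 53
f 57 55 53
f 53 58 57
f 57 56 55
f 58 56 57
f 60 62 59
f 63 60 59
f 59 62 61
f 61 63 59
f 60 66 62
f 64 60 63
f 64 66 60
f 62 66 61
f 65 63 61
f 61 66 65
f 65 64 63
f 66 64 65



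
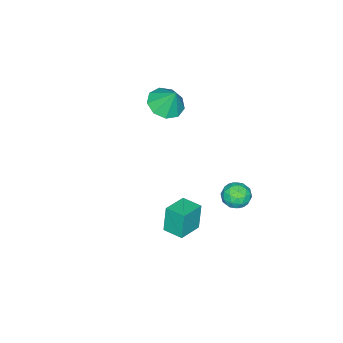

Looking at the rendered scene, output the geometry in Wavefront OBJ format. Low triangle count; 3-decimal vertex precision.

v -3.304 -3.724 2.645
v -2.217 -3.792 2.595
v -3.196 -2.996 3.975
v -2.448 -3.163 2.269
v -3.079 -2.795 2.119
v -3.816 -2.863 2.215
v -4.312 -3.333 2.512
v -4.337 -3.986 2.871
v -3.878 -4.516 3.124
v -3.15 -4.676 3.153
v -2.494 -4.39 2.944
v 2.864 1.209 0.479
v 2.567 1.157 2
v 2.953 2.344 0.535
v 2.657 2.293 2.056
v 4.243 1.087 0.744
v 3.947 1.036 2.265
v 4.333 2.223 0.8
v 4.036 2.171 2.321
v -1.457 2.729 -0.311
v -0.902 2.661 -0.968
v -1.558 1.339 -0.252
v -1.003 1.271 -0.909
v -0.729 1.551 -0.141
v -0.667 2.41 -0.177
v -1.793 1.59 -1.043
v -1.731 2.449 -1.079
v -1.11 1.957 -1.42
v -0.453 1.933 -0.863
v -2.007 2.067 -0.357
v -1.35 2.043 0.2
v -1.17 2.817 -0.645
v -1.29 1.183 -0.575
v -1.128 1.348 -0.124
v -0.803 1.307 -0.51
v -1.032 2.67 -0.18
v -0.706 2.629 -0.566
v -0.605 1.977 -0.08
v -1.754 1.371 -0.654
v -1.428 1.33 -1.04
v -1.657 2.693 -0.71
v -1.332 2.652 -1.096
v -1.855 2.023 -1.14
v -0.967 2.363 -1.297
v -1.026 1.546 -1.262
v -1.491 1.733 -1.34
v -1.454 2.238 -1.362
v -0.581 2.349 -0.969
v -0.64 1.532 -0.934
v -0.479 1.696 -0.483
v -0.442 2.201 -0.504
v -0.703 1.935 -1.235
v -1.82 2.468 -0.286
v -1.879 1.651 -0.251
v -2.018 1.799 -0.716
v -1.981 2.304 -0.737
v -1.434 2.454 0.042
v -1.493 1.637 0.077
v -1.006 1.762 0.142
v -0.969 2.267 0.12
v -1.757 2.065 0.015
f 2 1 4
f 2 4 3
f 4 1 5
f 4 5 3
f 5 1 6
f 5 6 3
f 6 1 7
f 6 7 3
f 7 1 8
f 7 8 3
f 8 1 9
f 8 9 3
f 9 1 10
f 9 10 3
f 10 1 11
f 10 11 3
f 11 1 2
f 11 2 3
f 13 15 12
f 16 13 12
f 12 15 14
f 14 16 12
f 13 19 15
f 17 13 16
f 17 19 13
f 15 19 14
f 18 16 14
f 14 19 18
f 18 17 16
f 19 17 18
f 20 57 36
f 57 31 60
f 36 60 25
f 57 60 36
f 20 36 32
f 36 25 37
f 32 37 21
f 36 37 32
f 20 32 41
f 32 21 42
f 41 42 27
f 32 42 41
f 20 41 53
f 41 27 56
f 53 56 30
f 41 56 53
f 20 53 57
f 53 30 61
f 57 61 31
f 53 61 57
f 21 37 48
f 37 25 51
f 48 51 29
f 37 51 48
f 25 60 38
f 60 31 59
f 38 59 24
f 60 59 38
f 31 61 58
f 61 30 54
f 58 54 22
f 61 54 58
f 30 56 55
f 56 27 43
f 55 43 26
f 56 43 55
f 27 42 47
f 42 21 44
f 47 44 28
f 42 44 47
f 23 49 35
f 49 29 50
f 35 50 24
f 49 50 35
f 23 35 33
f 35 24 34
f 33 34 22
f 35 34 33
f 23 33 40
f 33 22 39
f 40 39 26
f 33 39 40
f 23 40 45
f 40 26 46
f 45 46 28
f 40 46 45
f 23 45 49
f 45 28 52
f 49 52 29
f 45 52 49
f 24 50 38
f 50 29 51
f 38 51 25
f 50 51 38
f 22 34 58
f 34 24 59
f 58 59 31
f 34 59 58
f 26 39 55
f 39 22 54
f 55 54 30
f 39 54 55
f 28 46 47
f 46 26 43
f 47 43 27
f 46 43 47
f 29 52 48
f 52 28 44
f 48 44 21
f 52 44 48



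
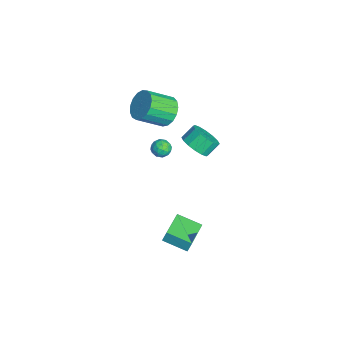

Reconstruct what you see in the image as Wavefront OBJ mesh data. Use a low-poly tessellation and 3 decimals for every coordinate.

v 0.512 2.948 2.866
v 1.287 3.538 2.639
v 0.943 4.262 3.347
v 0.168 3.672 3.574
v 0.911 3.679 2.312
v 0.567 4.403 3.021
v 0.428 3.624 2.134
v 0.084 4.348 2.842
v -0.032 3.388 2.152
v -0.376 4.112 2.86
v -0.347 3.034 2.361
v -0.691 3.758 3.069
v -0.431 2.657 2.705
v -0.775 3.381 3.414
v -0.263 2.358 3.093
v -0.607 3.082 3.801
v 0.113 2.217 3.419
v -0.231 2.941 4.128
v 0.596 2.272 3.598
v 0.252 2.996 4.306
v 1.056 2.508 3.58
v 0.712 3.232 4.288
v 1.371 2.862 3.371
v 1.027 3.586 4.079
v 1.455 3.239 3.026
v 1.111 3.963 3.735
v 1.01 1.611 -4.132
v 1.024 1.873 -3.345
v 1.719 3.031 -4.618
v 1.733 3.293 -3.83
v 2.827 0.787 -3.89
v 2.841 1.049 -3.102
v 3.536 2.207 -4.375
v 3.55 2.469 -3.588
v 0.444 1.605 2.883
v 1.028 1.331 3.037
v 0.012 0.629 2.783
v 0.596 0.355 2.937
v 0.253 0.685 3.398
v 0.52 1.288 3.46
v 0.52 0.672 2.36
v 0.787 1.275 2.422
v 1.075 0.755 2.714
v 0.909 0.762 3.355
v 0.131 1.198 2.465
v -0.035 1.205 3.106
v 0.774 1.554 2.969
v 0.266 0.406 2.851
v 0.065 0.6 3.122
v 0.407 0.439 3.213
v 0.475 1.528 3.217
v 0.818 1.367 3.308
v 0.363 0.987 3.52
v 0.222 0.593 2.512
v 0.565 0.432 2.603
v 0.633 1.521 2.607
v 0.975 1.36 2.698
v 0.677 0.973 2.3
v 1.144 1.054 2.869
v 0.89 0.48 2.81
v 0.846 0.667 2.471
v 1.003 1.021 2.508
v 1.047 1.058 3.246
v 0.793 0.485 3.187
v 0.592 0.678 3.458
v 0.749 1.033 3.495
v 1.075 0.72 3.056
v 0.247 1.475 2.633
v -0.007 0.902 2.574
v 0.291 0.927 2.325
v 0.448 1.282 2.362
v 0.15 1.48 3.01
v -0.104 0.906 2.951
v 0.037 0.939 3.312
v 0.194 1.293 3.349
v -0.035 1.24 2.764
v -2.564 1.647 3.309
v -1.805 1.31 2.635
v -1.517 -0.284 3.756
v -2.276 0.053 4.431
v -1.549 1.595 2.975
v -1.261 0.001 4.096
v -1.526 1.892 3.391
v -1.238 0.298 4.512
v -1.74 2.133 3.789
v -1.452 0.539 4.91
v -2.143 2.263 4.077
v -1.855 0.669 5.198
v -2.643 2.251 4.189
v -2.355 0.657 5.31
v -3.125 2.101 4.1
v -2.837 0.507 5.221
v -3.478 1.847 3.829
v -3.19 0.253 4.95
v -3.621 1.548 3.44
v -3.333 -0.047 4.561
v -3.523 1.27 3.02
v -3.235 -0.324 4.141
v -3.205 1.08 2.667
v -2.917 -0.514 3.788
v -2.74 1.019 2.461
v -2.452 -0.575 3.582
v -2.235 1.102 2.45
v -1.947 -0.492 3.571
f 2 1 5
f 2 5 3
f 3 5 6
f 3 6 4
f 5 1 7
f 5 7 6
f 6 7 8
f 6 8 4
f 7 1 9
f 7 9 8
f 8 9 10
f 8 10 4
f 9 1 11
f 9 11 10
f 10 11 12
f 10 12 4
f 11 1 13
f 11 13 12
f 12 13 14
f 12 14 4
f 13 1 15
f 13 15 14
f 14 15 16
f 14 16 4
f 15 1 17
f 15 17 16
f 16 17 18
f 16 18 4
f 17 1 19
f 17 19 18
f 18 19 20
f 18 20 4
f 19 1 21
f 19 21 20
f 20 21 22
f 20 22 4
f 21 1 23
f 21 23 22
f 22 23 24
f 22 24 4
f 23 1 25
f 23 25 24
f 24 25 26
f 24 26 4
f 25 1 2
f 25 2 26
f 26 2 3
f 26 3 4
f 28 30 27
f 31 28 27
f 27 30 29
f 29 31 27
f 28 34 30
f 32 28 31
f 32 34 28
f 30 34 29
f 33 31 29
f 29 34 33
f 33 32 31
f 34 32 33
f 35 72 51
f 72 46 75
f 51 75 40
f 72 75 51
f 35 51 47
f 51 40 52
f 47 52 36
f 51 52 47
f 35 47 56
f 47 36 57
f 56 57 42
f 47 57 56
f 35 56 68
f 56 42 71
f 68 71 45
f 56 71 68
f 35 68 72
f 68 45 76
f 72 76 46
f 68 76 72
f 36 52 63
f 52 40 66
f 63 66 44
f 52 66 63
f 40 75 53
f 75 46 74
f 53 74 39
f 75 74 53
f 46 76 73
f 76 45 69
f 73 69 37
f 76 69 73
f 45 71 70
f 71 42 58
f 70 58 41
f 71 58 70
f 42 57 62
f 57 36 59
f 62 59 43
f 57 59 62
f 38 64 50
f 64 44 65
f 50 65 39
f 64 65 50
f 38 50 48
f 50 39 49
f 48 49 37
f 50 49 48
f 38 48 55
f 48 37 54
f 55 54 41
f 48 54 55
f 38 55 60
f 55 41 61
f 60 61 43
f 55 61 60
f 38 60 64
f 60 43 67
f 64 67 44
f 60 67 64
f 39 65 53
f 65 44 66
f 53 66 40
f 65 66 53
f 37 49 73
f 49 39 74
f 73 74 46
f 49 74 73
f 41 54 70
f 54 37 69
f 70 69 45
f 54 69 70
f 43 61 62
f 61 41 58
f 62 58 42
f 61 58 62
f 44 67 63
f 67 43 59
f 63 59 36
f 67 59 63
f 78 77 81
f 78 81 79
f 79 81 82
f 79 82 80
f 81 77 83
f 81 83 82
f 82 83 84
f 82 84 80
f 83 77 85
f 83 85 84
f 84 85 86
f 84 86 80
f 85 77 87
f 85 87 86
f 86 87 88
f 86 88 80
f 87 77 89
f 87 89 88
f 88 89 90
f 88 90 80
f 89 77 91
f 89 91 90
f 90 91 92
f 90 92 80
f 91 77 93
f 91 93 92
f 92 93 94
f 92 94 80
f 93 77 95
f 93 95 94
f 94 95 96
f 94 96 80
f 95 77 97
f 95 97 96
f 96 97 98
f 96 98 80
f 97 77 99
f 97 99 98
f 98 99 100
f 98 100 80
f 99 77 101
f 99 101 100
f 100 101 102
f 100 102 80
f 101 77 103
f 101 103 102
f 102 103 104
f 102 104 80
f 103 77 78
f 103 78 104
f 104 78 79
f 104 79 80



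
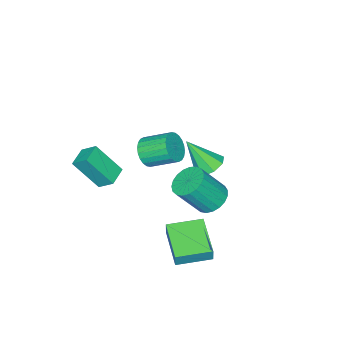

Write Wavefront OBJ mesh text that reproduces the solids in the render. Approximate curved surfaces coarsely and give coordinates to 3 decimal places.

v -2.859 0.713 -0.249
v -2.17 0.375 -0.68
v -2.361 -0.413 1.429
v -2.014 0.939 -0.347
v -2.353 1.371 0.043
v -2.989 1.417 0.263
v -3.548 1.05 0.183
v -3.704 0.486 -0.15
v -3.365 0.054 -0.54
v -2.729 0.008 -0.76
v 2.212 -3.261 2.362
v 2.073 -2.449 3.012
v 1.633 -2.1 0.788
v 1.494 -1.288 1.439
v 3.266 -2.952 2.201
v 3.127 -2.14 2.852
v 2.687 -1.791 0.628
v 2.548 -0.979 1.278
v -1.307 2.049 -0.945
v -0.461 2.387 -1.278
v 0.492 1.63 0.371
v -0.353 1.291 0.705
v -0.595 2.698 -1.058
v 0.359 1.941 0.591
v -0.852 2.896 -0.819
v 0.102 2.139 0.831
v -1.188 2.948 -0.601
v -0.234 2.191 1.048
v -1.544 2.844 -0.442
v -0.59 2.087 1.207
v -1.859 2.603 -0.371
v -0.905 1.846 1.278
v -2.079 2.266 -0.399
v -1.125 1.508 1.251
v -2.165 1.891 -0.521
v -1.211 1.134 1.128
v -2.103 1.544 -0.716
v -1.149 0.786 0.933
v -1.903 1.284 -0.951
v -0.949 0.526 0.698
v -1.6 1.156 -1.185
v -0.647 0.399 0.464
v -1.247 1.182 -1.377
v -0.293 0.425 0.272
v -0.904 1.359 -1.494
v 0.05 0.602 0.155
v -0.63 1.654 -1.517
v 0.324 0.897 0.132
v -0.474 2.018 -1.44
v 0.48 1.261 0.209
v 1.408 0.213 3.614
v 1.743 0.704 3.007
v 1.206 1.999 3.758
v 0.872 1.507 4.366
v 1.44 0.649 2.885
v 0.903 1.943 3.637
v 1.131 0.527 2.875
v 0.594 1.821 3.626
v 0.865 0.358 2.977
v 0.328 1.652 3.728
v 0.682 0.166 3.176
v 0.145 1.46 3.927
v 0.609 -0.019 3.442
v 0.072 1.276 4.193
v 0.658 -0.168 3.734
v 0.121 1.126 4.485
v 0.821 -0.259 4.008
v 0.284 1.035 4.759
v 1.074 -0.279 4.222
v 0.537 1.016 4.973
v 1.377 -0.223 4.343
v 0.84 1.071 5.095
v 1.686 -0.101 4.354
v 1.149 1.193 5.105
v 1.952 0.068 4.252
v 1.415 1.362 5.003
v 2.135 0.26 4.053
v 1.598 1.554 4.804
v 2.208 0.444 3.787
v 1.671 1.739 4.538
v 2.159 0.594 3.495
v 1.622 1.888 4.246
v 1.996 0.685 3.221
v 1.459 1.979 3.972
v 2.105 1.935 -1.121
v 2.26 2.056 -0.314
v 0.696 3.099 -1.025
v 0.851 3.22 -0.218
v 3.429 3.58 -1.622
v 3.584 3.701 -0.815
v 2.02 4.744 -1.526
v 2.175 4.865 -0.719
f 2 1 4
f 2 4 3
f 4 1 5
f 4 5 3
f 5 1 6
f 5 6 3
f 6 1 7
f 6 7 3
f 7 1 8
f 7 8 3
f 8 1 9
f 8 9 3
f 9 1 10
f 9 10 3
f 10 1 2
f 10 2 3
f 12 14 11
f 15 12 11
f 11 14 13
f 13 15 11
f 12 18 14
f 16 12 15
f 16 18 12
f 14 18 13
f 17 15 13
f 13 18 17
f 17 16 15
f 18 16 17
f 20 19 23
f 20 23 21
f 21 23 24
f 21 24 22
f 23 19 25
f 23 25 24
f 24 25 26
f 24 26 22
f 25 19 27
f 25 27 26
f 26 27 28
f 26 28 22
f 27 19 29
f 27 29 28
f 28 29 30
f 28 30 22
f 29 19 31
f 29 31 30
f 30 31 32
f 30 32 22
f 31 19 33
f 31 33 32
f 32 33 34
f 32 34 22
f 33 19 35
f 33 35 34
f 34 35 36
f 34 36 22
f 35 19 37
f 35 37 36
f 36 37 38
f 36 38 22
f 37 19 39
f 37 39 38
f 38 39 40
f 38 40 22
f 39 19 41
f 39 41 40
f 40 41 42
f 40 42 22
f 41 19 43
f 41 43 42
f 42 43 44
f 42 44 22
f 43 19 45
f 43 45 44
f 44 45 46
f 44 46 22
f 45 19 47
f 45 47 46
f 46 47 48
f 46 48 22
f 47 19 49
f 47 49 48
f 48 49 50
f 48 50 22
f 49 19 20
f 49 20 50
f 50 20 21
f 50 21 22
f 52 51 55
f 52 55 53
f 53 55 56
f 53 56 54
f 55 51 57
f 55 57 56
f 56 57 58
f 56 58 54
f 57 51 59
f 57 59 58
f 58 59 60
f 58 60 54
f 59 51 61
f 59 61 60
f 60 61 62
f 60 62 54
f 61 51 63
f 61 63 62
f 62 63 64
f 62 64 54
f 63 51 65
f 63 65 64
f 64 65 66
f 64 66 54
f 65 51 67
f 65 67 66
f 66 67 68
f 66 68 54
f 67 51 69
f 67 69 68
f 68 69 70
f 68 70 54
f 69 51 71
f 69 71 70
f 70 71 72
f 70 72 54
f 71 51 73
f 71 73 72
f 72 73 74
f 72 74 54
f 73 51 75
f 73 75 74
f 74 75 76
f 74 76 54
f 75 51 77
f 75 77 76
f 76 77 78
f 76 78 54
f 77 51 79
f 77 79 78
f 78 79 80
f 78 80 54
f 79 51 81
f 79 81 80
f 80 81 82
f 80 82 54
f 81 51 83
f 81 83 82
f 82 83 84
f 82 84 54
f 83 51 52
f 83 52 84
f 84 52 53
f 84 53 54
f 86 88 85
f 89 86 85
f 85 88 87
f 87 89 85
f 86 92 88
f 90 86 89
f 90 92 86
f 88 92 87
f 91 89 87
f 87 92 91
f 91 90 89
f 92 90 91



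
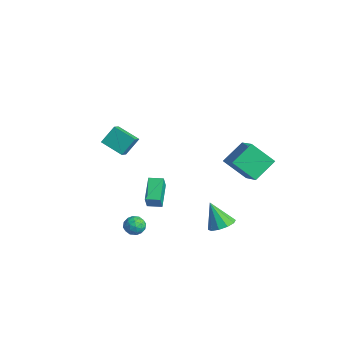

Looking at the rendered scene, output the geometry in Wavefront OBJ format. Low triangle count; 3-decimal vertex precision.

v 1.569 -3.014 -0.774
v 2.19 -2.786 -1.017
v 1.83 -4.074 -1.103
v 2.451 -3.846 -1.346
v 2.327 -3.857 -0.653
v 2.166 -3.202 -0.449
v 1.854 -3.658 -1.671
v 1.693 -3.003 -1.467
v 2.366 -3.183 -1.571
v 2.658 -3.307 -0.943
v 1.362 -3.553 -1.177
v 1.654 -3.677 -0.549
v 1.857 -2.807 -0.866
v 2.163 -4.053 -1.254
v 2.091 -4.06 -0.846
v 2.455 -3.925 -0.989
v 1.843 -3.052 -0.533
v 2.207 -2.918 -0.676
v 2.288 -3.547 -0.462
v 1.813 -3.942 -1.444
v 2.177 -3.808 -1.587
v 1.565 -2.935 -1.131
v 1.929 -2.8 -1.274
v 1.732 -3.313 -1.658
v 2.325 -2.906 -1.335
v 2.478 -3.529 -1.529
v 2.127 -3.419 -1.72
v 2.033 -3.034 -1.6
v 2.496 -2.979 -0.966
v 2.65 -3.602 -1.159
v 2.577 -3.609 -0.752
v 2.483 -3.224 -0.632
v 2.6 -3.213 -1.292
v 1.37 -3.258 -0.961
v 1.524 -3.881 -1.154
v 1.537 -3.636 -1.488
v 1.443 -3.251 -1.368
v 1.542 -3.331 -0.591
v 1.695 -3.954 -0.785
v 1.987 -3.826 -0.52
v 1.893 -3.441 -0.4
v 1.42 -3.647 -0.828
v 4.198 1.052 -1.069
v 4.839 0.517 -0.864
v 3.402 0.688 0.469
v 4.966 1.001 -0.684
v 4.799 1.504 -0.651
v 4.403 1.835 -0.778
v 3.929 1.867 -1.016
v 3.558 1.588 -1.274
v 3.431 1.104 -1.454
v 3.598 0.6 -1.487
v 3.994 0.269 -1.36
v 4.468 0.237 -1.122
v 1.754 -2.505 0.156
v 2.156 -2.832 1.115
v 0.53 -1.674 0.952
v 0.932 -2.001 1.912
v 2.268 -1.779 0.188
v 2.67 -2.106 1.148
v 1.044 -0.948 0.985
v 1.446 -1.275 1.944
v 2.371 2.063 2.967
v 4.047 1.742 3.971
v 2.068 3.472 3.925
v 3.744 3.151 4.929
v 3.296 3.089 1.751
v 4.972 2.768 2.755
v 2.993 4.498 2.709
v 4.669 4.177 3.713
v -4.765 -2.067 1.558
v -4.803 -1.164 2.615
v -3.525 -1.3 0.948
v -3.564 -0.397 2.005
v -4.176 -2.623 2.055
v -4.215 -1.72 3.112
v -2.937 -1.856 1.445
v -2.975 -0.953 2.502
f 1 38 17
f 38 12 41
f 17 41 6
f 38 41 17
f 1 17 13
f 17 6 18
f 13 18 2
f 17 18 13
f 1 13 22
f 13 2 23
f 22 23 8
f 13 23 22
f 1 22 34
f 22 8 37
f 34 37 11
f 22 37 34
f 1 34 38
f 34 11 42
f 38 42 12
f 34 42 38
f 2 18 29
f 18 6 32
f 29 32 10
f 18 32 29
f 6 41 19
f 41 12 40
f 19 40 5
f 41 40 19
f 12 42 39
f 42 11 35
f 39 35 3
f 42 35 39
f 11 37 36
f 37 8 24
f 36 24 7
f 37 24 36
f 8 23 28
f 23 2 25
f 28 25 9
f 23 25 28
f 4 30 16
f 30 10 31
f 16 31 5
f 30 31 16
f 4 16 14
f 16 5 15
f 14 15 3
f 16 15 14
f 4 14 21
f 14 3 20
f 21 20 7
f 14 20 21
f 4 21 26
f 21 7 27
f 26 27 9
f 21 27 26
f 4 26 30
f 26 9 33
f 30 33 10
f 26 33 30
f 5 31 19
f 31 10 32
f 19 32 6
f 31 32 19
f 3 15 39
f 15 5 40
f 39 40 12
f 15 40 39
f 7 20 36
f 20 3 35
f 36 35 11
f 20 35 36
f 9 27 28
f 27 7 24
f 28 24 8
f 27 24 28
f 10 33 29
f 33 9 25
f 29 25 2
f 33 25 29
f 44 43 46
f 44 46 45
f 46 43 47
f 46 47 45
f 47 43 48
f 47 48 45
f 48 43 49
f 48 49 45
f 49 43 50
f 49 50 45
f 50 43 51
f 50 51 45
f 51 43 52
f 51 52 45
f 52 43 53
f 52 53 45
f 53 43 54
f 53 54 45
f 54 43 44
f 54 44 45
f 56 58 55
f 59 56 55
f 55 58 57
f 57 59 55
f 56 62 58
f 60 56 59
f 60 62 56
f 58 62 57
f 61 59 57
f 57 62 61
f 61 60 59
f 62 60 61
f 64 66 63
f 67 64 63
f 63 66 65
f 65 67 63
f 64 70 66
f 68 64 67
f 68 70 64
f 66 70 65
f 69 67 65
f 65 70 69
f 69 68 67
f 70 68 69
f 72 74 71
f 75 72 71
f 71 74 73
f 73 75 71
f 72 78 74
f 76 72 75
f 76 78 72
f 74 78 73
f 77 75 73
f 73 78 77
f 77 76 75
f 78 76 77



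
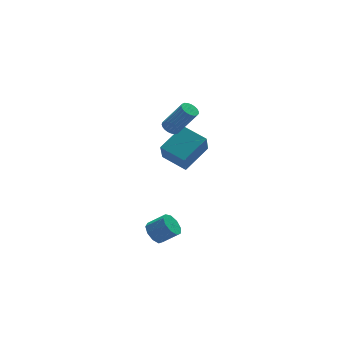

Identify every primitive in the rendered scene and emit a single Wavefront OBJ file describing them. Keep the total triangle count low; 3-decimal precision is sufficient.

v -0.16 -1.152 -4.066
v 0.195 -1.543 -4.693
v 1.095 -2.059 -3.861
v 0.74 -1.668 -3.234
v 0.426 -1.035 -4.628
v 1.326 -1.552 -3.796
v 0.382 -0.583 -4.299
v 1.282 -1.099 -3.468
v 0.085 -0.396 -3.862
v 0.985 -0.913 -3.03
v -0.327 -0.563 -3.52
v 0.573 -1.08 -2.688
v -0.661 -1.006 -3.433
v 0.239 -1.522 -2.601
v -0.76 -1.516 -3.643
v 0.14 -2.033 -2.811
v -0.579 -1.857 -4.05
v 0.321 -2.373 -3.218
v -0.202 -1.867 -4.465
v 0.699 -2.383 -3.633
v 1.923 1.261 2.984
v 2.442 1.218 2.686
v 3.376 0.515 4.419
v 2.857 0.559 4.716
v 2.453 1.45 2.775
v 3.387 0.748 4.507
v 2.372 1.651 2.9
v 3.306 0.948 4.632
v 2.213 1.784 3.039
v 3.147 1.081 4.772
v 2.004 1.826 3.169
v 2.938 1.124 4.902
v 1.781 1.771 3.267
v 2.715 1.069 4.999
v 1.583 1.628 3.316
v 2.517 0.925 5.048
v 1.443 1.421 3.307
v 2.378 0.719 5.04
v 1.387 1.187 3.243
v 2.321 0.484 4.975
v 1.423 0.965 3.133
v 2.357 0.263 4.866
v 1.545 0.795 2.998
v 2.479 0.093 4.731
v 1.733 0.705 2.861
v 2.667 0.003 4.593
v 1.954 0.712 2.744
v 2.888 0.009 4.477
v 2.169 0.813 2.669
v 3.103 0.111 4.402
v 2.342 0.992 2.649
v 3.276 0.29 4.381
v 4.047 0.848 1.707
v 3.182 2.301 2.193
v 2.276 0.111 0.757
v 1.411 1.564 1.243
v 4.489 1.576 0.317
v 3.624 3.029 0.803
v 2.718 0.839 -0.633
v 1.853 2.292 -0.147
f 2 1 5
f 2 5 3
f 3 5 6
f 3 6 4
f 5 1 7
f 5 7 6
f 6 7 8
f 6 8 4
f 7 1 9
f 7 9 8
f 8 9 10
f 8 10 4
f 9 1 11
f 9 11 10
f 10 11 12
f 10 12 4
f 11 1 13
f 11 13 12
f 12 13 14
f 12 14 4
f 13 1 15
f 13 15 14
f 14 15 16
f 14 16 4
f 15 1 17
f 15 17 16
f 16 17 18
f 16 18 4
f 17 1 19
f 17 19 18
f 18 19 20
f 18 20 4
f 19 1 2
f 19 2 20
f 20 2 3
f 20 3 4
f 22 21 25
f 22 25 23
f 23 25 26
f 23 26 24
f 25 21 27
f 25 27 26
f 26 27 28
f 26 28 24
f 27 21 29
f 27 29 28
f 28 29 30
f 28 30 24
f 29 21 31
f 29 31 30
f 30 31 32
f 30 32 24
f 31 21 33
f 31 33 32
f 32 33 34
f 32 34 24
f 33 21 35
f 33 35 34
f 34 35 36
f 34 36 24
f 35 21 37
f 35 37 36
f 36 37 38
f 36 38 24
f 37 21 39
f 37 39 38
f 38 39 40
f 38 40 24
f 39 21 41
f 39 41 40
f 40 41 42
f 40 42 24
f 41 21 43
f 41 43 42
f 42 43 44
f 42 44 24
f 43 21 45
f 43 45 44
f 44 45 46
f 44 46 24
f 45 21 47
f 45 47 46
f 46 47 48
f 46 48 24
f 47 21 49
f 47 49 48
f 48 49 50
f 48 50 24
f 49 21 51
f 49 51 50
f 50 51 52
f 50 52 24
f 51 21 22
f 51 22 52
f 52 22 23
f 52 23 24
f 54 56 53
f 57 54 53
f 53 56 55
f 55 57 53
f 54 60 56
f 58 54 57
f 58 60 54
f 56 60 55
f 59 57 55
f 55 60 59
f 59 58 57
f 60 58 59



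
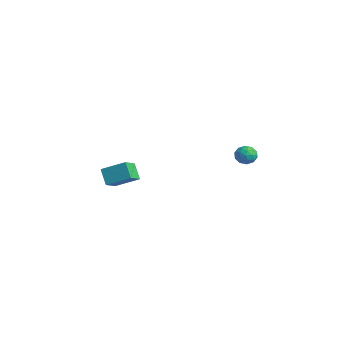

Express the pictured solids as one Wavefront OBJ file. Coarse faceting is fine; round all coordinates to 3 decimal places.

v 3.822 3.719 1.42
v 4.246 3.183 1.405
v 3.214 3.217 2.195
v 3.638 2.681 2.18
v 3.852 3.278 2.434
v 4.228 3.589 1.955
v 3.232 2.811 1.645
v 3.608 3.122 1.166
v 3.881 2.622 1.544
v 4.264 2.91 2.031
v 3.196 3.49 1.569
v 3.579 3.778 2.056
v 4.087 3.496 1.344
v 3.373 2.904 2.256
v 3.499 3.256 2.405
v 3.748 2.94 2.396
v 4.076 3.734 1.668
v 4.326 3.419 1.658
v 4.094 3.474 2.263
v 3.134 2.981 1.942
v 3.384 2.666 1.932
v 3.712 3.46 1.204
v 3.961 3.144 1.195
v 3.366 2.926 1.337
v 4.122 2.851 1.417
v 3.765 2.555 1.873
v 3.526 2.632 1.558
v 3.747 2.815 1.277
v 4.347 3.02 1.703
v 3.99 2.724 2.159
v 4.116 3.076 2.308
v 4.336 3.258 2.027
v 4.133 2.69 1.785
v 3.47 3.676 1.441
v 3.113 3.38 1.897
v 3.124 3.142 1.573
v 3.344 3.324 1.292
v 3.695 3.845 1.727
v 3.338 3.549 2.183
v 3.713 3.585 2.323
v 3.934 3.768 2.042
v 3.327 3.71 1.815
v -5.175 -1.163 -2.27
v -4.484 -2.044 -1.714
v -4.265 0.007 -1.546
v -3.574 -0.874 -0.99
v -4.406 -1.166 -3.23
v -3.715 -2.047 -2.674
v -3.496 0.004 -2.506
v -2.805 -0.877 -1.95
f 1 38 17
f 38 12 41
f 17 41 6
f 38 41 17
f 1 17 13
f 17 6 18
f 13 18 2
f 17 18 13
f 1 13 22
f 13 2 23
f 22 23 8
f 13 23 22
f 1 22 34
f 22 8 37
f 34 37 11
f 22 37 34
f 1 34 38
f 34 11 42
f 38 42 12
f 34 42 38
f 2 18 29
f 18 6 32
f 29 32 10
f 18 32 29
f 6 41 19
f 41 12 40
f 19 40 5
f 41 40 19
f 12 42 39
f 42 11 35
f 39 35 3
f 42 35 39
f 11 37 36
f 37 8 24
f 36 24 7
f 37 24 36
f 8 23 28
f 23 2 25
f 28 25 9
f 23 25 28
f 4 30 16
f 30 10 31
f 16 31 5
f 30 31 16
f 4 16 14
f 16 5 15
f 14 15 3
f 16 15 14
f 4 14 21
f 14 3 20
f 21 20 7
f 14 20 21
f 4 21 26
f 21 7 27
f 26 27 9
f 21 27 26
f 4 26 30
f 26 9 33
f 30 33 10
f 26 33 30
f 5 31 19
f 31 10 32
f 19 32 6
f 31 32 19
f 3 15 39
f 15 5 40
f 39 40 12
f 15 40 39
f 7 20 36
f 20 3 35
f 36 35 11
f 20 35 36
f 9 27 28
f 27 7 24
f 28 24 8
f 27 24 28
f 10 33 29
f 33 9 25
f 29 25 2
f 33 25 29
f 44 46 43
f 47 44 43
f 43 46 45
f 45 47 43
f 44 50 46
f 48 44 47
f 48 50 44
f 46 50 45
f 49 47 45
f 45 50 49
f 49 48 47
f 50 48 49



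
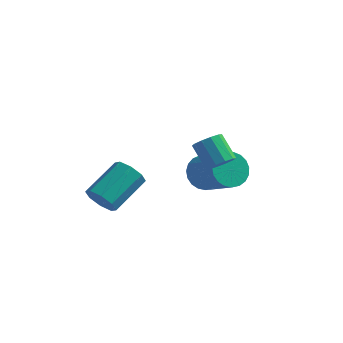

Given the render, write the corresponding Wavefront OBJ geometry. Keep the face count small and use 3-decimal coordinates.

v 2.507 -0.367 -0.59
v 3.054 -0.007 -0.315
v 2.199 0.528 0.684
v 1.653 0.167 0.41
v 2.861 0.248 -0.616
v 2.006 0.782 0.384
v 2.533 0.267 -0.907
v 1.678 0.802 0.093
v 2.195 0.044 -1.077
v 1.341 0.579 -0.077
v 1.977 -0.336 -1.061
v 1.122 0.199 -0.061
v 1.961 -0.728 -0.864
v 1.106 -0.193 0.135
v 2.154 -0.982 -0.564
v 1.299 -0.448 0.436
v 2.482 -1.002 -0.273
v 1.627 -0.467 0.727
v 2.819 -0.779 -0.103
v 1.965 -0.244 0.897
v 3.038 -0.399 -0.119
v 2.183 0.136 0.881
v -2.159 -2.614 -2.667
v -1.4 -2.72 -3.01
v -0.721 -1.012 -2.035
v -1.481 -0.906 -1.693
v -1.786 -2.358 -3.375
v -1.107 -0.651 -2.4
v -2.391 -2.146 -3.326
v -1.712 -0.439 -2.351
v -2.86 -2.208 -2.891
v -2.182 -0.5 -1.916
v -2.919 -2.508 -2.325
v -2.24 -0.8 -1.35
v -2.533 -2.869 -1.96
v -1.854 -1.162 -0.985
v -1.928 -3.081 -2.009
v -1.249 -1.374 -1.034
v -1.458 -3.02 -2.444
v -0.78 -1.312 -1.469
v 0.388 3.389 -3.935
v 1.064 3.903 -4.446
v 2.647 2.964 -3.296
v 1.972 2.451 -2.785
v 0.984 4.155 -4.13
v 2.568 3.217 -2.981
v 0.802 4.275 -3.781
v 2.385 3.337 -2.632
v 0.549 4.242 -3.459
v 2.132 3.304 -2.309
v 0.267 4.062 -3.219
v 1.85 3.123 -2.069
v 0.007 3.765 -3.102
v 1.59 2.827 -1.953
v -0.188 3.403 -3.13
v 1.395 2.465 -1.98
v -0.283 3.039 -3.297
v 1.301 2.101 -2.147
v -0.261 2.735 -3.574
v 1.322 1.797 -2.424
v -0.128 2.545 -3.913
v 1.455 1.606 -2.764
v 0.095 2.5 -4.257
v 1.678 1.562 -3.107
v 0.369 2.609 -4.544
v 1.952 1.671 -3.395
v 0.646 2.853 -4.727
v 2.229 1.915 -3.577
v 0.878 3.19 -4.772
v 2.461 2.251 -3.622
v 1.026 3.561 -4.672
v 2.609 2.623 -3.523
f 2 1 5
f 2 5 3
f 3 5 6
f 3 6 4
f 5 1 7
f 5 7 6
f 6 7 8
f 6 8 4
f 7 1 9
f 7 9 8
f 8 9 10
f 8 10 4
f 9 1 11
f 9 11 10
f 10 11 12
f 10 12 4
f 11 1 13
f 11 13 12
f 12 13 14
f 12 14 4
f 13 1 15
f 13 15 14
f 14 15 16
f 14 16 4
f 15 1 17
f 15 17 16
f 16 17 18
f 16 18 4
f 17 1 19
f 17 19 18
f 18 19 20
f 18 20 4
f 19 1 21
f 19 21 20
f 20 21 22
f 20 22 4
f 21 1 2
f 21 2 22
f 22 2 3
f 22 3 4
f 24 23 27
f 24 27 25
f 25 27 28
f 25 28 26
f 27 23 29
f 27 29 28
f 28 29 30
f 28 30 26
f 29 23 31
f 29 31 30
f 30 31 32
f 30 32 26
f 31 23 33
f 31 33 32
f 32 33 34
f 32 34 26
f 33 23 35
f 33 35 34
f 34 35 36
f 34 36 26
f 35 23 37
f 35 37 36
f 36 37 38
f 36 38 26
f 37 23 39
f 37 39 38
f 38 39 40
f 38 40 26
f 39 23 24
f 39 24 40
f 40 24 25
f 40 25 26
f 42 41 45
f 42 45 43
f 43 45 46
f 43 46 44
f 45 41 47
f 45 47 46
f 46 47 48
f 46 48 44
f 47 41 49
f 47 49 48
f 48 49 50
f 48 50 44
f 49 41 51
f 49 51 50
f 50 51 52
f 50 52 44
f 51 41 53
f 51 53 52
f 52 53 54
f 52 54 44
f 53 41 55
f 53 55 54
f 54 55 56
f 54 56 44
f 55 41 57
f 55 57 56
f 56 57 58
f 56 58 44
f 57 41 59
f 57 59 58
f 58 59 60
f 58 60 44
f 59 41 61
f 59 61 60
f 60 61 62
f 60 62 44
f 61 41 63
f 61 63 62
f 62 63 64
f 62 64 44
f 63 41 65
f 63 65 64
f 64 65 66
f 64 66 44
f 65 41 67
f 65 67 66
f 66 67 68
f 66 68 44
f 67 41 69
f 67 69 68
f 68 69 70
f 68 70 44
f 69 41 71
f 69 71 70
f 70 71 72
f 70 72 44
f 71 41 42
f 71 42 72
f 72 42 43
f 72 43 44



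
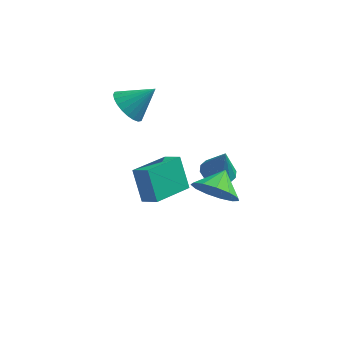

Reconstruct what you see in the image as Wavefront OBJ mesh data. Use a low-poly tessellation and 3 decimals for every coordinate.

v 1.709 -3.145 0.494
v 2.733 -3.494 0.632
v 1.971 -2.135 1.106
v 2.728 -3.175 0.107
v 2.4 -2.846 -0.295
v 1.852 -2.613 -0.446
v 1.259 -2.549 -0.299
v 0.809 -2.674 0.1
v 0.645 -2.949 0.624
v 0.819 -3.286 1.107
v 1.275 -3.578 1.395
v 1.869 -3.734 1.398
v 2.413 -3.702 1.113
v -3.106 2.057 0.775
v -2.569 2.397 0.042
v -1.954 2.503 1.825
v -2.771 2.703 0.134
v -3.024 2.911 0.323
v -3.29 2.99 0.581
v -3.527 2.926 0.869
v -3.7 2.73 1.143
v -3.783 2.431 1.36
v -3.763 2.076 1.489
v -3.642 1.718 1.509
v -3.44 1.411 1.417
v -3.187 1.203 1.228
v -2.922 1.125 0.97
v -2.684 1.189 0.682
v -2.511 1.385 0.408
v -2.428 1.683 0.191
v -2.448 2.038 0.062
v 0.869 2.697 -3.829
v 1.651 3.02 -3.983
v 1.211 2.583 -2.331
v 1.395 3.374 -3.897
v 0.998 3.547 -3.793
v 0.566 3.491 -3.699
v 0.216 3.223 -3.639
v 0.04 2.814 -3.63
v 0.087 2.374 -3.675
v 0.343 2.02 -3.76
v 0.74 1.848 -3.864
v 1.172 1.903 -3.958
v 1.522 2.171 -4.018
v 1.698 2.58 -4.027
v -1.637 -2.048 -1.884
v -2.186 -1.335 -0.466
v -0.556 -0.382 -2.304
v -1.105 0.331 -0.885
v -0.895 -2.411 -1.415
v -1.444 -1.698 0.004
v 0.186 -0.745 -1.834
v -0.363 -0.032 -0.416
f 2 1 4
f 2 4 3
f 4 1 5
f 4 5 3
f 5 1 6
f 5 6 3
f 6 1 7
f 6 7 3
f 7 1 8
f 7 8 3
f 8 1 9
f 8 9 3
f 9 1 10
f 9 10 3
f 10 1 11
f 10 11 3
f 11 1 12
f 11 12 3
f 12 1 13
f 12 13 3
f 13 1 2
f 13 2 3
f 15 14 17
f 15 17 16
f 17 14 18
f 17 18 16
f 18 14 19
f 18 19 16
f 19 14 20
f 19 20 16
f 20 14 21
f 20 21 16
f 21 14 22
f 21 22 16
f 22 14 23
f 22 23 16
f 23 14 24
f 23 24 16
f 24 14 25
f 24 25 16
f 25 14 26
f 25 26 16
f 26 14 27
f 26 27 16
f 27 14 28
f 27 28 16
f 28 14 29
f 28 29 16
f 29 14 30
f 29 30 16
f 30 14 31
f 30 31 16
f 31 14 15
f 31 15 16
f 33 32 35
f 33 35 34
f 35 32 36
f 35 36 34
f 36 32 37
f 36 37 34
f 37 32 38
f 37 38 34
f 38 32 39
f 38 39 34
f 39 32 40
f 39 40 34
f 40 32 41
f 40 41 34
f 41 32 42
f 41 42 34
f 42 32 43
f 42 43 34
f 43 32 44
f 43 44 34
f 44 32 45
f 44 45 34
f 45 32 33
f 45 33 34
f 47 49 46
f 50 47 46
f 46 49 48
f 48 50 46
f 47 53 49
f 51 47 50
f 51 53 47
f 49 53 48
f 52 50 48
f 48 53 52
f 52 51 50
f 53 51 52

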